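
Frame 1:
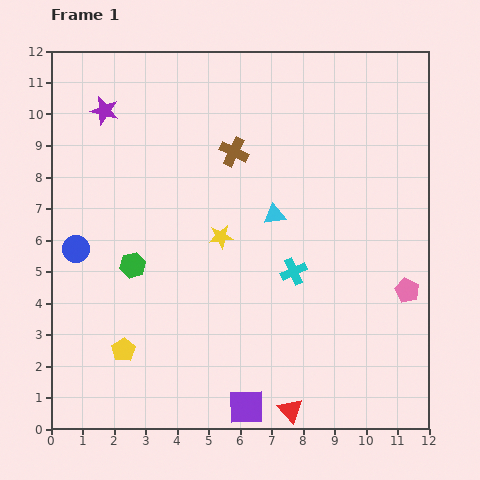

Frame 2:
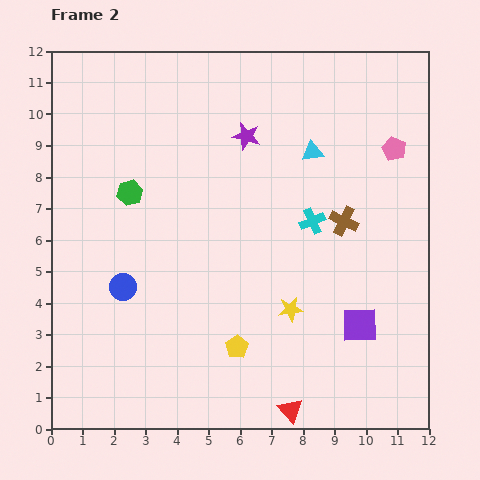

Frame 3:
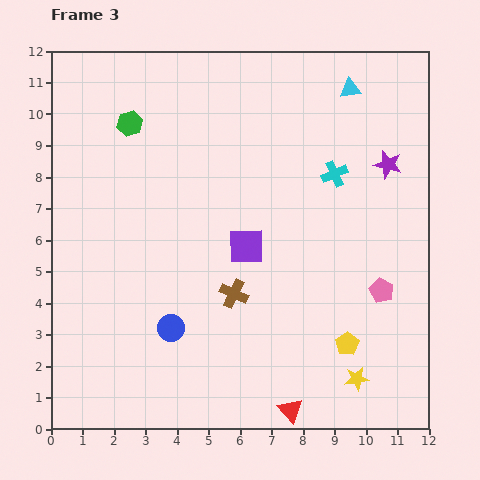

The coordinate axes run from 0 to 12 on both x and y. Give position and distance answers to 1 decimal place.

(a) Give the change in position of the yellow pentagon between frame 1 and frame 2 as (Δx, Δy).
(3.6, 0.1)

The yellow pentagon was at (2.3, 2.5) in frame 1 and (5.9, 2.6) in frame 2.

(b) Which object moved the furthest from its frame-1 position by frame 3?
the purple star

(moved 9.2; next 7.1)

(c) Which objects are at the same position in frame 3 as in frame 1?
the red triangle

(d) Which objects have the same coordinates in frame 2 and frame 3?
the red triangle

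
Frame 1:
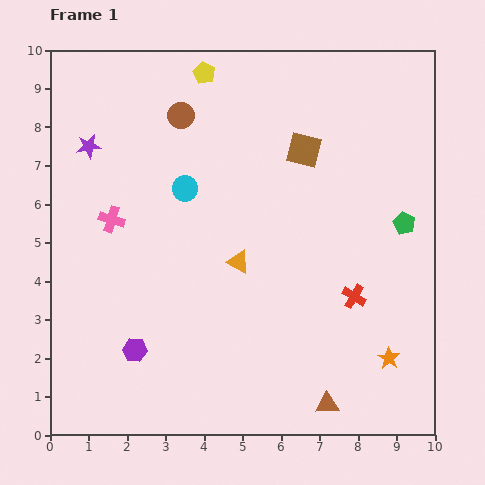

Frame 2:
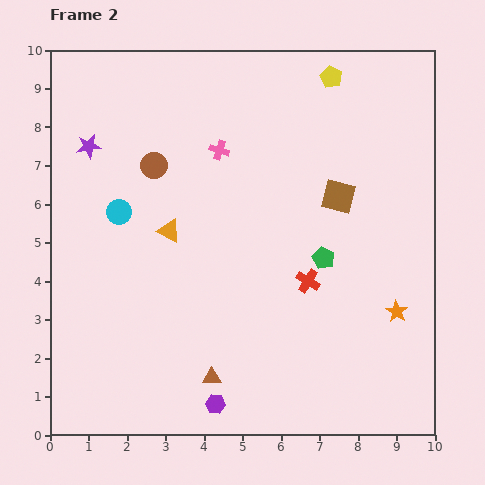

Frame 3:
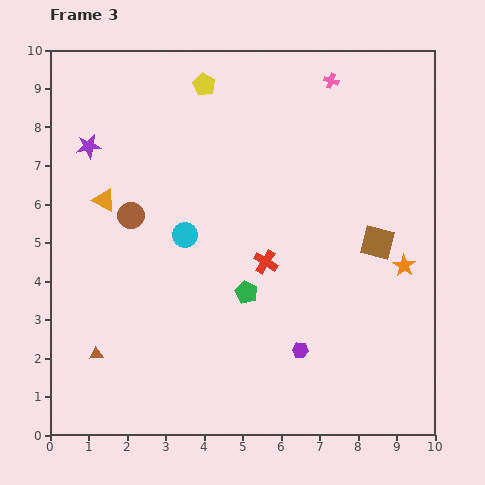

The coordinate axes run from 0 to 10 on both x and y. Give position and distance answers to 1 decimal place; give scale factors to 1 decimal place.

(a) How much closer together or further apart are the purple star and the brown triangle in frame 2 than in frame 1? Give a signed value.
-2.3

Distance in frame 1: 9.1. Distance in frame 2: 6.8.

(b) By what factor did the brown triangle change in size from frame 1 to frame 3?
0.6×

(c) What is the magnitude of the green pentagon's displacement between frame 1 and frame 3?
4.5

The green pentagon moved from (9.2, 5.5) to (5.1, 3.7), a distance of √(4.1² + 1.8²) ≈ 4.5.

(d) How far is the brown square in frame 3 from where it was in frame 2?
1.6

The brown square moved from (7.5, 6.2) to (8.5, 5.0), a distance of √(1.0² + 1.2²) ≈ 1.6.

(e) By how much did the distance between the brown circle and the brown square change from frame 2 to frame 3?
+1.5

Distance in frame 2: 4.9. Distance in frame 3: 6.4.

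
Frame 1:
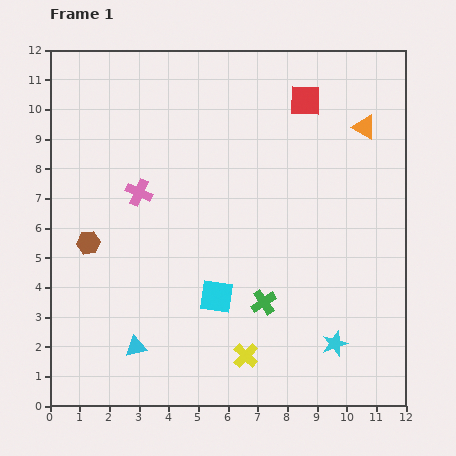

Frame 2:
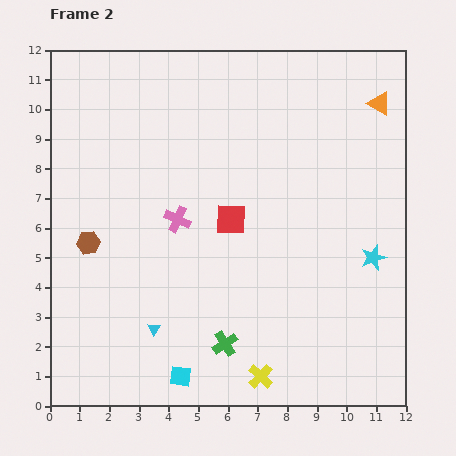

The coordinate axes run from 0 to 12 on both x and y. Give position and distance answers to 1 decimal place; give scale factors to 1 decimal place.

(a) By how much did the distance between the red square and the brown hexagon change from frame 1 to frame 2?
-3.8

Distance in frame 1: 8.7. Distance in frame 2: 4.9.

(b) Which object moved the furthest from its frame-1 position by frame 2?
the red square

(moved 4.7; next 3.2)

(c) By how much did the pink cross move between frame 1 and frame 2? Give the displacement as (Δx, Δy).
(1.3, -0.9)

The pink cross was at (3.0, 7.2) in frame 1 and (4.3, 6.3) in frame 2.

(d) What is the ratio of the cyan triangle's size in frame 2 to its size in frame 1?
0.6×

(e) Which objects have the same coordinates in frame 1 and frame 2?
the brown hexagon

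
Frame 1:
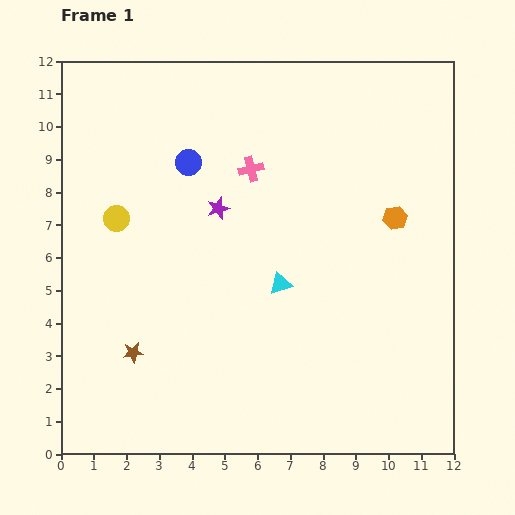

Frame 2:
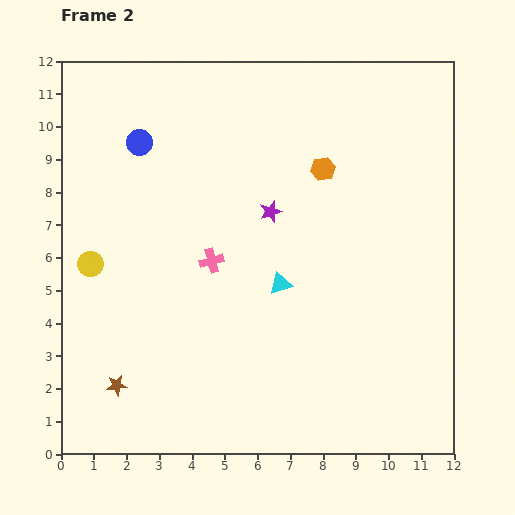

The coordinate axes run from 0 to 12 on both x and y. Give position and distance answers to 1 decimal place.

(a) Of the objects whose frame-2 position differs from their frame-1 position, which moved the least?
the brown star

(moved 1.1)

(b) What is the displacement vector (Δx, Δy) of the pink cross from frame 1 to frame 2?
(-1.2, -2.8)

The pink cross was at (5.8, 8.7) in frame 1 and (4.6, 5.9) in frame 2.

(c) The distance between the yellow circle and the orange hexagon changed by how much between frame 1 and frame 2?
-0.8

Distance in frame 1: 8.5. Distance in frame 2: 7.7.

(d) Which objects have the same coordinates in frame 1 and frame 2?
the cyan triangle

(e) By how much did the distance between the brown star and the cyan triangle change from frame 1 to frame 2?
+0.9

Distance in frame 1: 5.0. Distance in frame 2: 5.9.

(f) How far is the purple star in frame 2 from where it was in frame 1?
1.6

The purple star moved from (4.8, 7.5) to (6.4, 7.4), a distance of √(1.6² + 0.1²) ≈ 1.6.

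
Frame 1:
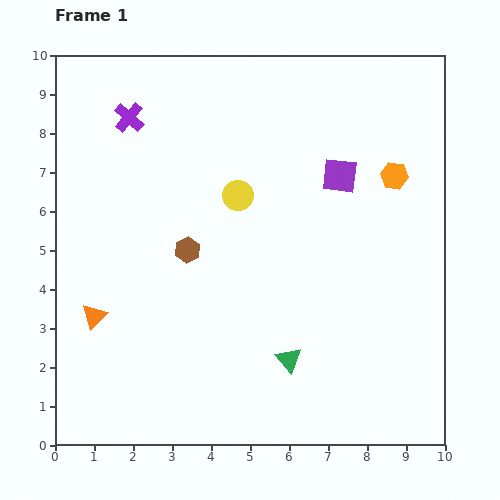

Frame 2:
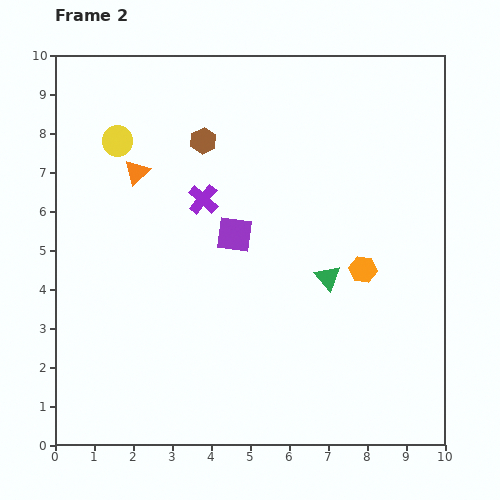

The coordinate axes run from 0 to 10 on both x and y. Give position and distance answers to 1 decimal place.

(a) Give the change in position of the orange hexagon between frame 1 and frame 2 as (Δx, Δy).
(-0.8, -2.4)

The orange hexagon was at (8.7, 6.9) in frame 1 and (7.9, 4.5) in frame 2.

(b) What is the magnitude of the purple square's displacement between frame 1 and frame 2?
3.1

The purple square moved from (7.3, 6.9) to (4.6, 5.4), a distance of √(2.7² + 1.5²) ≈ 3.1.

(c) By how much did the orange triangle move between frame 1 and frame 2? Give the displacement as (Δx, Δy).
(1.1, 3.7)

The orange triangle was at (1.0, 3.3) in frame 1 and (2.1, 7.0) in frame 2.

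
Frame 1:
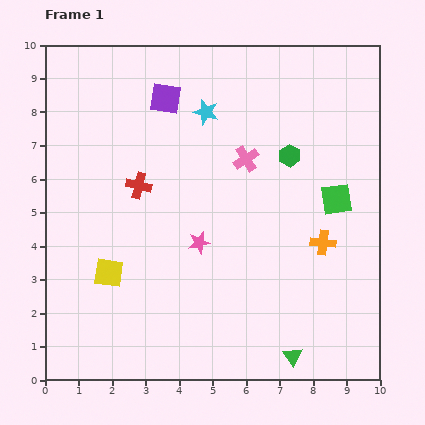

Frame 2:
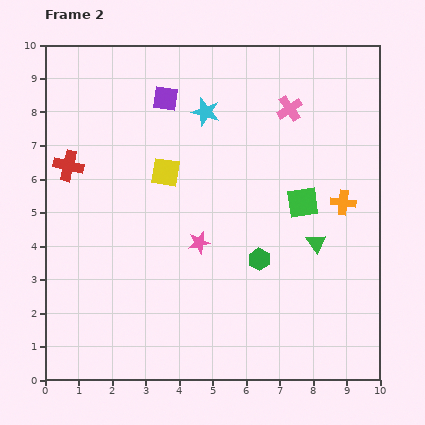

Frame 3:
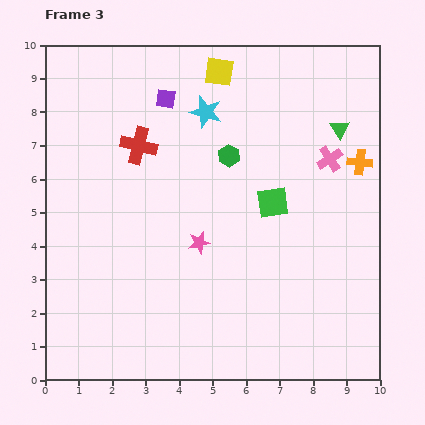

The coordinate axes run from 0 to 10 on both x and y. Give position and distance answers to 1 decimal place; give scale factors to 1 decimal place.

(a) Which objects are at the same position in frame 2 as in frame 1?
the purple square, the cyan star, the pink star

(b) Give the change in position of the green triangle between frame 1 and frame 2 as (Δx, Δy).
(0.7, 3.4)

The green triangle was at (7.4, 0.7) in frame 1 and (8.1, 4.1) in frame 2.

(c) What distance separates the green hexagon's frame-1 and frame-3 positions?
1.8

The green hexagon moved from (7.3, 6.7) to (5.5, 6.7), a distance of √(1.8² + 0.0²) ≈ 1.8.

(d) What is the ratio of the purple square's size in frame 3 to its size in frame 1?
0.6×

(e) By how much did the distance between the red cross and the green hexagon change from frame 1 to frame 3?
-1.9

Distance in frame 1: 4.6. Distance in frame 3: 2.7.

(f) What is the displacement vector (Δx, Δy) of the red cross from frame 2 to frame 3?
(2.1, 0.6)

The red cross was at (0.7, 6.4) in frame 2 and (2.8, 7.0) in frame 3.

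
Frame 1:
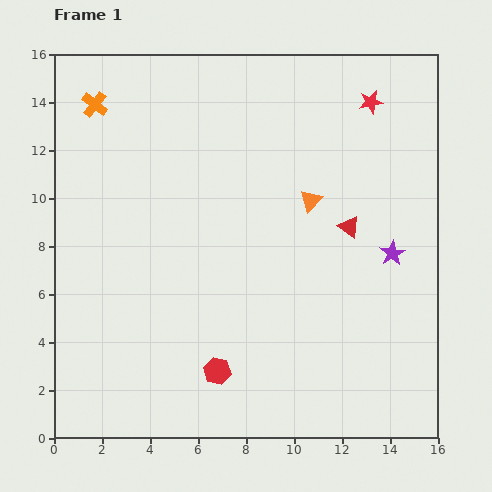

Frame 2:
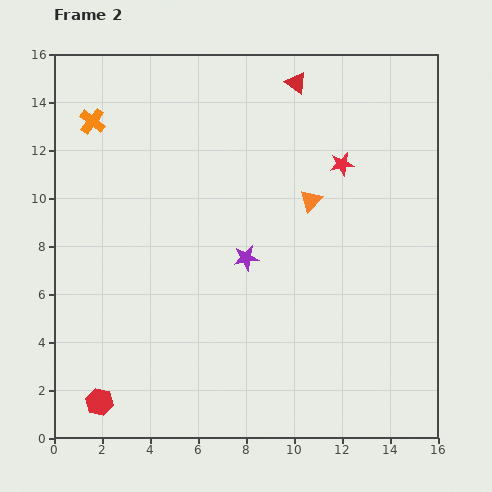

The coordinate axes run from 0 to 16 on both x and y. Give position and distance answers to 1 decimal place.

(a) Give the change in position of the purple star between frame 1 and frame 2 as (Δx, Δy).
(-6.1, -0.2)

The purple star was at (14.1, 7.7) in frame 1 and (8.0, 7.5) in frame 2.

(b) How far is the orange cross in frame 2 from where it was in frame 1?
0.7

The orange cross moved from (1.7, 13.9) to (1.6, 13.2), a distance of √(0.1² + 0.7²) ≈ 0.7.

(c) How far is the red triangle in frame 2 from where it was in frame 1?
6.4

The red triangle moved from (12.3, 8.8) to (10.1, 14.8), a distance of √(2.2² + 6.0²) ≈ 6.4.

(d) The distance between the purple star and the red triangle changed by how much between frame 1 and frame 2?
+5.5

Distance in frame 1: 2.1. Distance in frame 2: 7.6.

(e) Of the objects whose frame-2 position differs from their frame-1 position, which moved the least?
the orange cross

(moved 0.7)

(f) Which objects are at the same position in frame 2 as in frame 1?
the orange triangle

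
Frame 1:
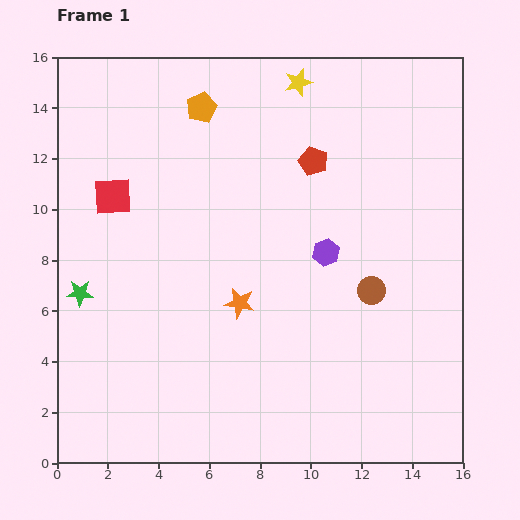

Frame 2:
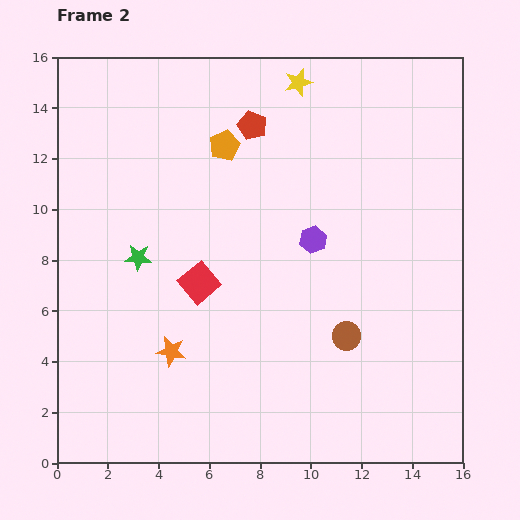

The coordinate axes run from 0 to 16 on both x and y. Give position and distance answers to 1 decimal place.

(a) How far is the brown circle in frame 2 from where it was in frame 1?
2.1

The brown circle moved from (12.4, 6.8) to (11.4, 5.0), a distance of √(1.0² + 1.8²) ≈ 2.1.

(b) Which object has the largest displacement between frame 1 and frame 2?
the red square

(moved 4.8; next 3.3)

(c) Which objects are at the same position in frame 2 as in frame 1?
the yellow star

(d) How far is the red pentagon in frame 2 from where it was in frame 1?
2.8

The red pentagon moved from (10.1, 11.9) to (7.7, 13.3), a distance of √(2.4² + 1.4²) ≈ 2.8.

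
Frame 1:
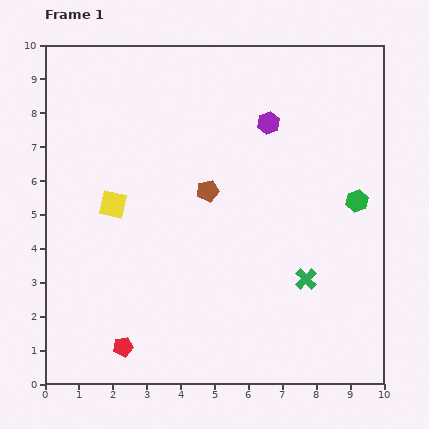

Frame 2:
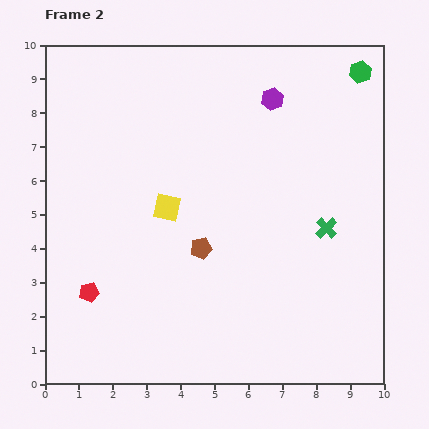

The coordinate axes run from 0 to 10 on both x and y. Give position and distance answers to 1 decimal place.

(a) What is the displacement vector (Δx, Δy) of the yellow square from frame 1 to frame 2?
(1.6, -0.1)

The yellow square was at (2.0, 5.3) in frame 1 and (3.6, 5.2) in frame 2.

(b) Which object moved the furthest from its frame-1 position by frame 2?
the green hexagon

(moved 3.8; next 1.9)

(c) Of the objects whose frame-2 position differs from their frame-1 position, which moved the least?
the purple hexagon

(moved 0.7)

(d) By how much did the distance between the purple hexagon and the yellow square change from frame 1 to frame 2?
-0.7

Distance in frame 1: 5.2. Distance in frame 2: 4.5.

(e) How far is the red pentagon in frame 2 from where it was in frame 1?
1.9

The red pentagon moved from (2.3, 1.1) to (1.3, 2.7), a distance of √(1.0² + 1.6²) ≈ 1.9.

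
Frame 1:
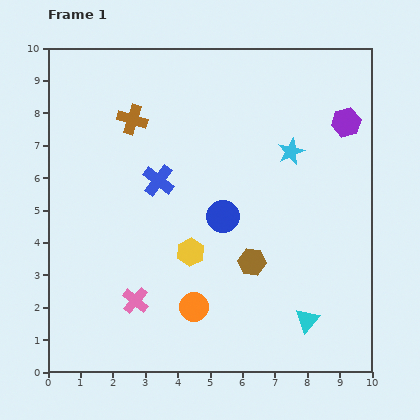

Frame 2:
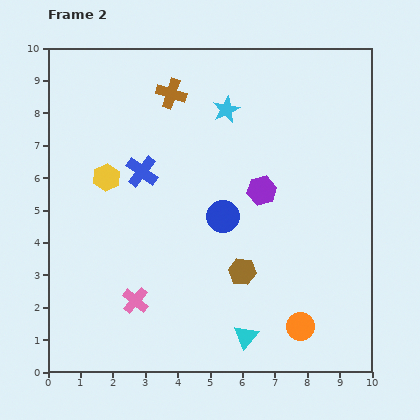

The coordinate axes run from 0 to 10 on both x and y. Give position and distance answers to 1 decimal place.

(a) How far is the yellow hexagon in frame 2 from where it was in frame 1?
3.5

The yellow hexagon moved from (4.4, 3.7) to (1.8, 6.0), a distance of √(2.6² + 2.3²) ≈ 3.5.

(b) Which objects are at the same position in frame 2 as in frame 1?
the pink cross, the blue circle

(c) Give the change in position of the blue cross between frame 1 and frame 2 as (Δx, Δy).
(-0.5, 0.3)

The blue cross was at (3.4, 5.9) in frame 1 and (2.9, 6.2) in frame 2.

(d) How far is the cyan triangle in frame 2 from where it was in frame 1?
2.0

The cyan triangle moved from (8.0, 1.6) to (6.1, 1.1), a distance of √(1.9² + 0.5²) ≈ 2.0.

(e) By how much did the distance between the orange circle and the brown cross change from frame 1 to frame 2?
+2.1

Distance in frame 1: 6.1. Distance in frame 2: 8.2.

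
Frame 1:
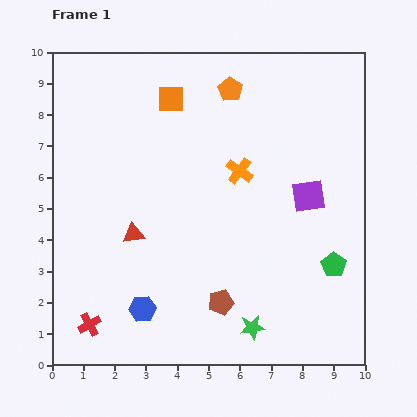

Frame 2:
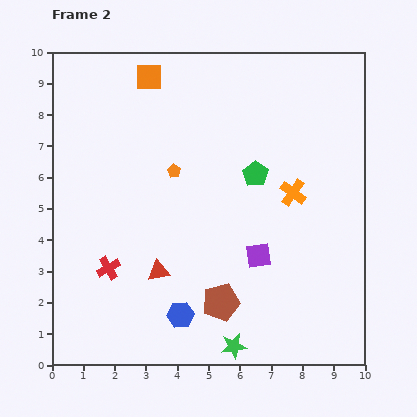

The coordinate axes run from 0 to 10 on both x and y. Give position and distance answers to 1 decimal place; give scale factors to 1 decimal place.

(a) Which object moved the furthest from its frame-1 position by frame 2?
the green pentagon

(moved 3.8; next 3.2)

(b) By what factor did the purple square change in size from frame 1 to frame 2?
0.8×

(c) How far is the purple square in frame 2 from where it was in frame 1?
2.5

The purple square moved from (8.2, 5.4) to (6.6, 3.5), a distance of √(1.6² + 1.9²) ≈ 2.5.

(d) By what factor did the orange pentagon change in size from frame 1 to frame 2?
0.6×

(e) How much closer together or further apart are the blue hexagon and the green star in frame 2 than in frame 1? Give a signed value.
-1.6

Distance in frame 1: 3.6. Distance in frame 2: 2.0.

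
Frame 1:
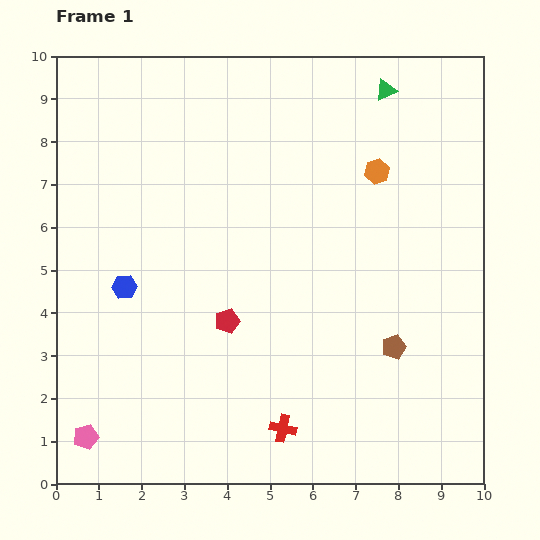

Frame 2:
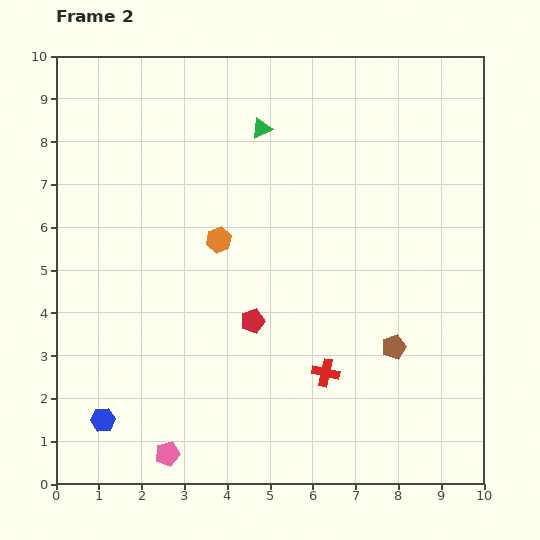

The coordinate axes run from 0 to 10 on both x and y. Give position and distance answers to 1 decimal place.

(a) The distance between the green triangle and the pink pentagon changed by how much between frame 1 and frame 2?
-2.8

Distance in frame 1: 10.7. Distance in frame 2: 7.9.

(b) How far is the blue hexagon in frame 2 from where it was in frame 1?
3.1

The blue hexagon moved from (1.6, 4.6) to (1.1, 1.5), a distance of √(0.5² + 3.1²) ≈ 3.1.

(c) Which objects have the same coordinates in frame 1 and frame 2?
the brown pentagon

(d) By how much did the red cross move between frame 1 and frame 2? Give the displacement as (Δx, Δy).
(1.0, 1.3)

The red cross was at (5.3, 1.3) in frame 1 and (6.3, 2.6) in frame 2.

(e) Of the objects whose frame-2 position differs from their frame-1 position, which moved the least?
the red pentagon

(moved 0.6)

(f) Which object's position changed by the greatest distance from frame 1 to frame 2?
the orange hexagon

(moved 4.0; next 3.1)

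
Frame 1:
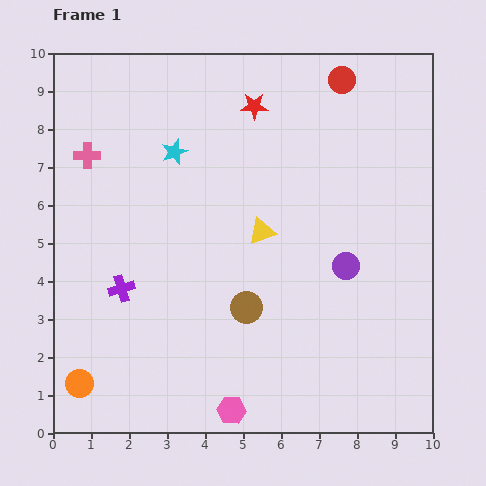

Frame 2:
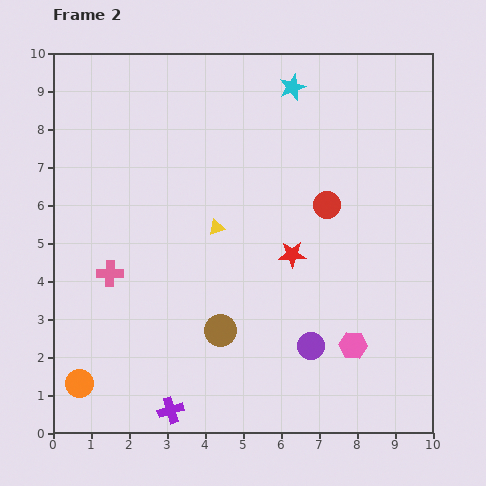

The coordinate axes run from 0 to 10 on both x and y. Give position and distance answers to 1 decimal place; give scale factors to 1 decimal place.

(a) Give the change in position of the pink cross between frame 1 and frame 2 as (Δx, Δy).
(0.6, -3.1)

The pink cross was at (0.9, 7.3) in frame 1 and (1.5, 4.2) in frame 2.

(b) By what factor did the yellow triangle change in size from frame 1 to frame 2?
0.6×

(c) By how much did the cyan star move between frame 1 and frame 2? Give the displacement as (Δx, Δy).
(3.1, 1.7)

The cyan star was at (3.2, 7.4) in frame 1 and (6.3, 9.1) in frame 2.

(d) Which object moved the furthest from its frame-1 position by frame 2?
the red star

(moved 4.0; next 3.6)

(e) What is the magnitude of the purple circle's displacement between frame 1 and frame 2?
2.3

The purple circle moved from (7.7, 4.4) to (6.8, 2.3), a distance of √(0.9² + 2.1²) ≈ 2.3.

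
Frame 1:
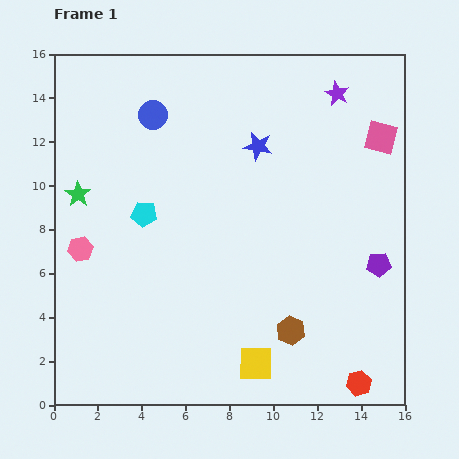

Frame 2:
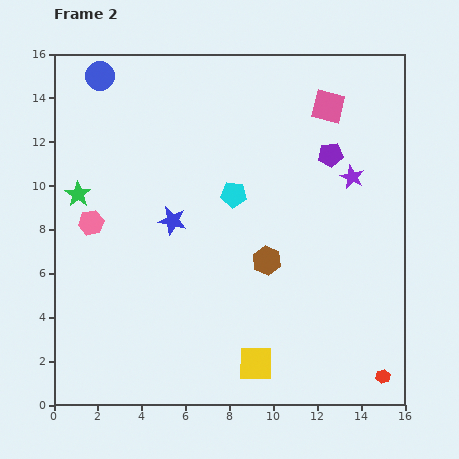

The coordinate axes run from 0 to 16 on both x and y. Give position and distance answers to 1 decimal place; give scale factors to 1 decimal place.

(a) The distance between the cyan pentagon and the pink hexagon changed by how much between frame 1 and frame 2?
+3.3

Distance in frame 1: 3.3. Distance in frame 2: 6.6.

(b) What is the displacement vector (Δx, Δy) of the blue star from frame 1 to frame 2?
(-3.9, -3.4)

The blue star was at (9.3, 11.8) in frame 1 and (5.4, 8.4) in frame 2.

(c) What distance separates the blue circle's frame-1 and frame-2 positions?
3.0

The blue circle moved from (4.5, 13.2) to (2.1, 15.0), a distance of √(2.4² + 1.8²) ≈ 3.0.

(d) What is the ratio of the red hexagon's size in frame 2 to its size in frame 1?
0.6×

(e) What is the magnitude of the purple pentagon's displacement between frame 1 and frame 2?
5.5

The purple pentagon moved from (14.8, 6.4) to (12.6, 11.4), a distance of √(2.2² + 5.0²) ≈ 5.5.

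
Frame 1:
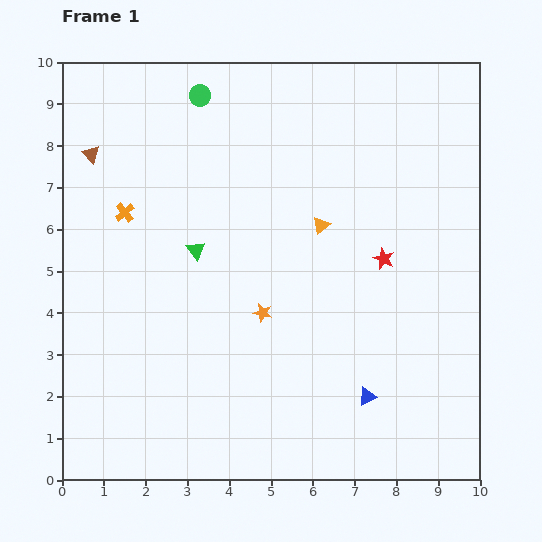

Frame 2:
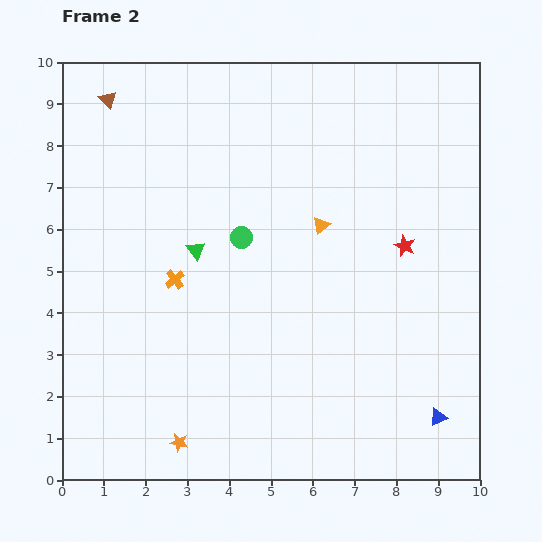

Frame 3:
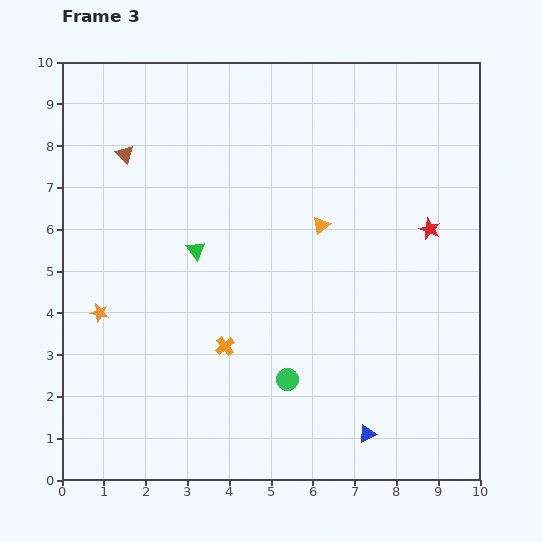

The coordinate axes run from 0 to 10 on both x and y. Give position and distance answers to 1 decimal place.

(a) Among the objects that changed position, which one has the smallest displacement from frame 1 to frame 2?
the red star

(moved 0.6)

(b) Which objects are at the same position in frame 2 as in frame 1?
the green triangle, the orange triangle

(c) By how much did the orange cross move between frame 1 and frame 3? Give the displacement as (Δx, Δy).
(2.4, -3.2)

The orange cross was at (1.5, 6.4) in frame 1 and (3.9, 3.2) in frame 3.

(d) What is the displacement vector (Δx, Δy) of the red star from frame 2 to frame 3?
(0.6, 0.4)

The red star was at (8.2, 5.6) in frame 2 and (8.8, 6.0) in frame 3.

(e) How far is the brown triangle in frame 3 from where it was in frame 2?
1.4

The brown triangle moved from (1.1, 9.1) to (1.5, 7.8), a distance of √(0.4² + 1.3²) ≈ 1.4.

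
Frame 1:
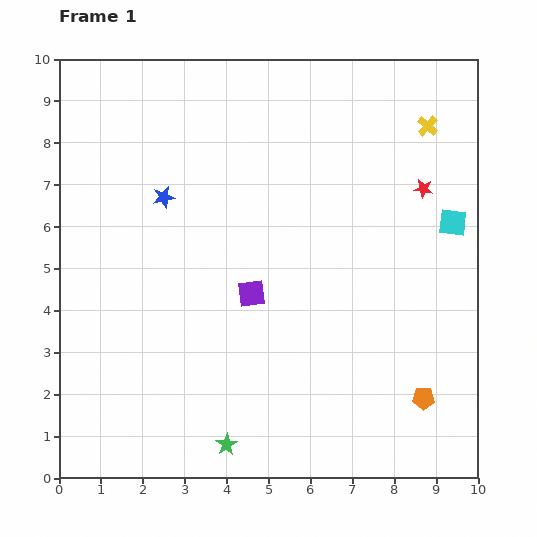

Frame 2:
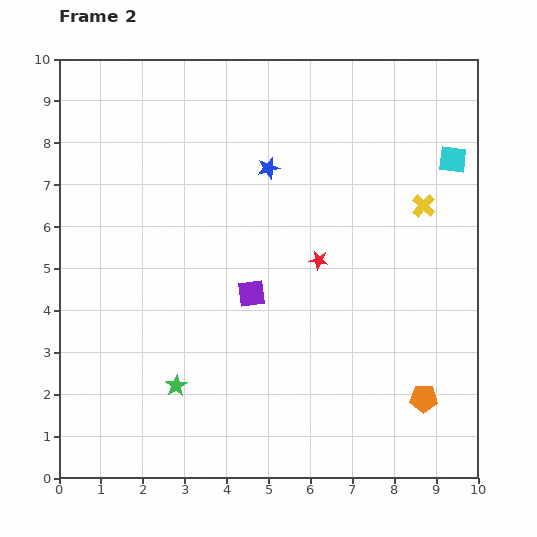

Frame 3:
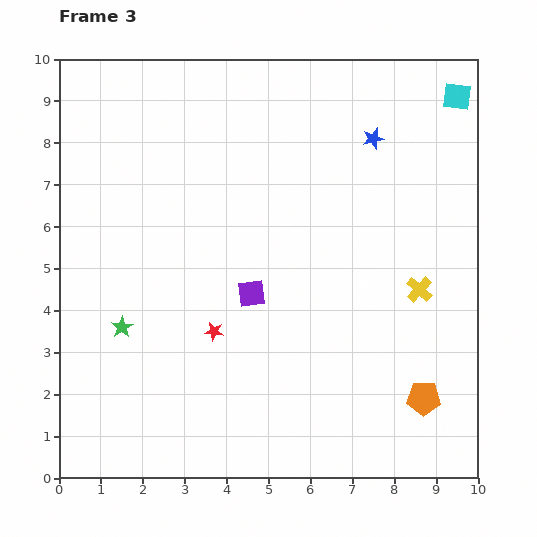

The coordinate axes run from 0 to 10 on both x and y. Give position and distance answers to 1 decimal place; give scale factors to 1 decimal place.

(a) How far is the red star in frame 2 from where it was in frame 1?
3.0

The red star moved from (8.7, 6.9) to (6.2, 5.2), a distance of √(2.5² + 1.7²) ≈ 3.0.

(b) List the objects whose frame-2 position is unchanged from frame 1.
the orange pentagon, the purple square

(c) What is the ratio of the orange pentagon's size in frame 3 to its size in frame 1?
1.5×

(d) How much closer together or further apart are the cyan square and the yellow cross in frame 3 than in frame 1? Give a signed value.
+2.3

Distance in frame 1: 2.4. Distance in frame 3: 4.7.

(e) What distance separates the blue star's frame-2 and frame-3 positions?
2.6

The blue star moved from (5.0, 7.4) to (7.5, 8.1), a distance of √(2.5² + 0.7²) ≈ 2.6.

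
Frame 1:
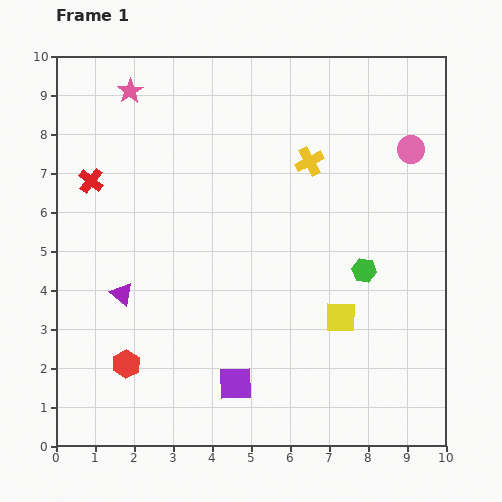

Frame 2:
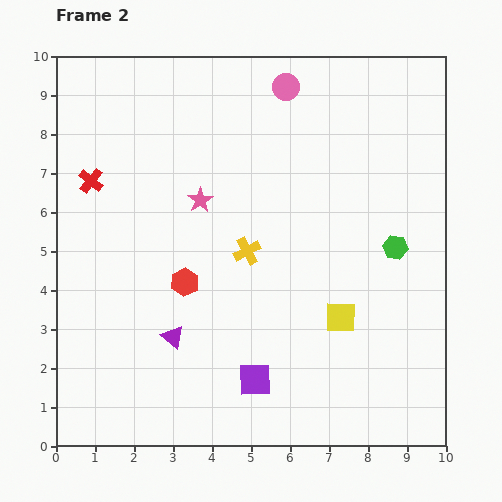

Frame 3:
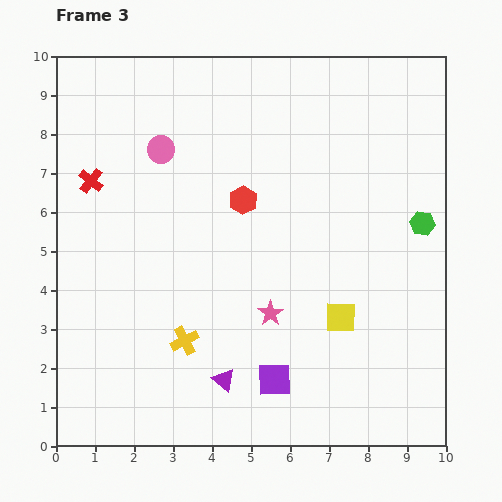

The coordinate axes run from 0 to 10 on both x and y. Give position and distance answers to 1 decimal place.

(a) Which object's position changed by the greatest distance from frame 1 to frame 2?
the pink circle

(moved 3.6; next 3.3)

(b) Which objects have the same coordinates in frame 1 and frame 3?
the yellow square, the red cross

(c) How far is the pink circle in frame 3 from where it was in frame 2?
3.6

The pink circle moved from (5.9, 9.2) to (2.7, 7.6), a distance of √(3.2² + 1.6²) ≈ 3.6.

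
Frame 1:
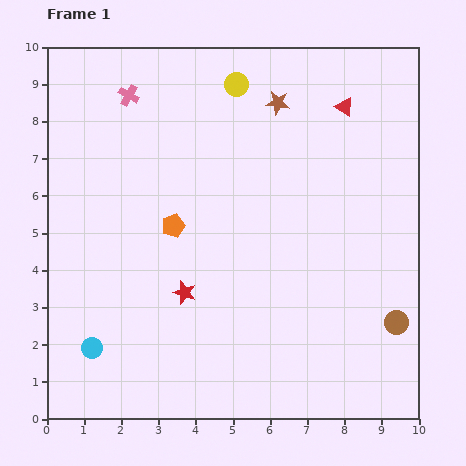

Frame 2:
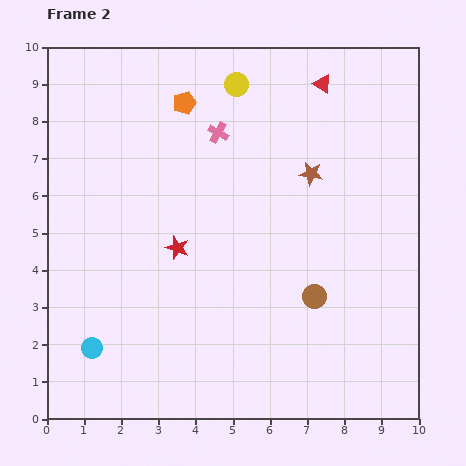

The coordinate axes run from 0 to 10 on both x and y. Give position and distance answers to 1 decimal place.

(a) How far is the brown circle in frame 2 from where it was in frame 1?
2.3

The brown circle moved from (9.4, 2.6) to (7.2, 3.3), a distance of √(2.2² + 0.7²) ≈ 2.3.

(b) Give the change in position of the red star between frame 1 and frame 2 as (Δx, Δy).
(-0.2, 1.2)

The red star was at (3.7, 3.4) in frame 1 and (3.5, 4.6) in frame 2.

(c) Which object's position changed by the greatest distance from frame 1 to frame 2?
the orange pentagon

(moved 3.3; next 2.6)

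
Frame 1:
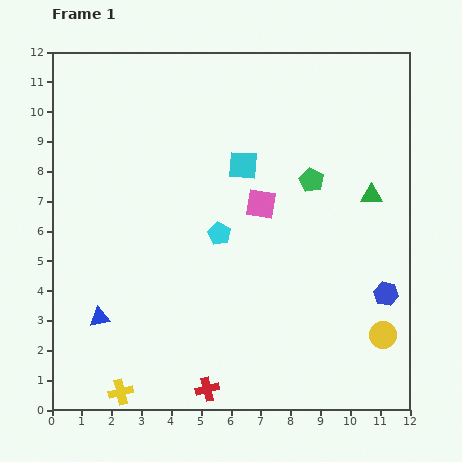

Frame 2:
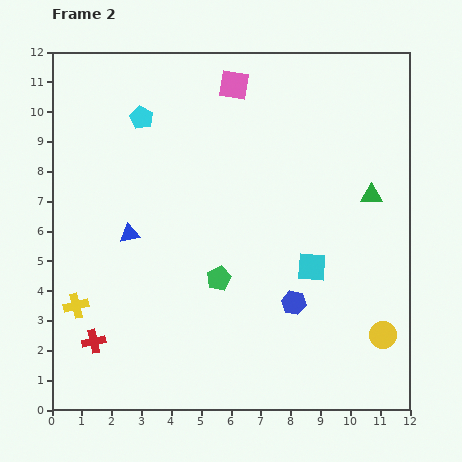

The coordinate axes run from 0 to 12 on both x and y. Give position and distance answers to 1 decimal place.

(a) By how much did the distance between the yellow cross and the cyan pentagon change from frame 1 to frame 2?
+0.5

Distance in frame 1: 6.2. Distance in frame 2: 6.7.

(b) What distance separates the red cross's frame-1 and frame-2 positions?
4.1

The red cross moved from (5.2, 0.7) to (1.4, 2.3), a distance of √(3.8² + 1.6²) ≈ 4.1.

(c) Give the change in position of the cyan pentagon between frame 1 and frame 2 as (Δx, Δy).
(-2.6, 3.9)

The cyan pentagon was at (5.6, 5.9) in frame 1 and (3.0, 9.8) in frame 2.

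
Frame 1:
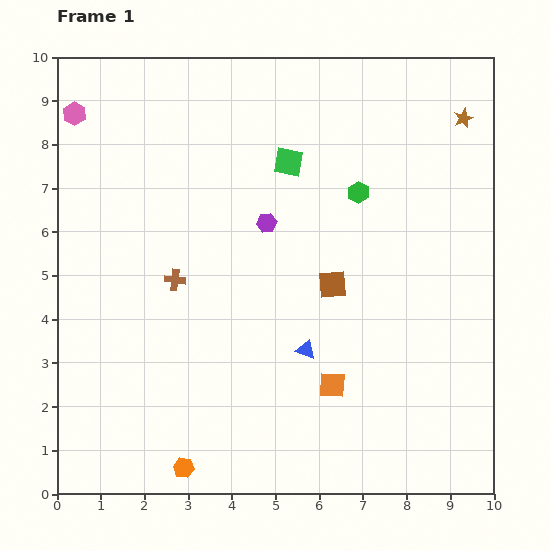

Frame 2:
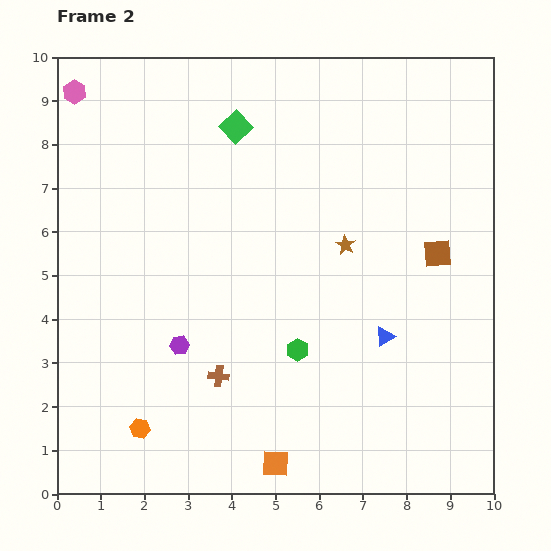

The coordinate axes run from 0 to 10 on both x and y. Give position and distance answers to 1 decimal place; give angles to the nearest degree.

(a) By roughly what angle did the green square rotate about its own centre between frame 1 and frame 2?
36° clockwise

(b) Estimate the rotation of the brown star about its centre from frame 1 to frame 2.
18° counter-clockwise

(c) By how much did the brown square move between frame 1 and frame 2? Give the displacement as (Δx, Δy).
(2.4, 0.7)

The brown square was at (6.3, 4.8) in frame 1 and (8.7, 5.5) in frame 2.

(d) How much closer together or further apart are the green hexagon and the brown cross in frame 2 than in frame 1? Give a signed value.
-2.8

Distance in frame 1: 4.7. Distance in frame 2: 1.9.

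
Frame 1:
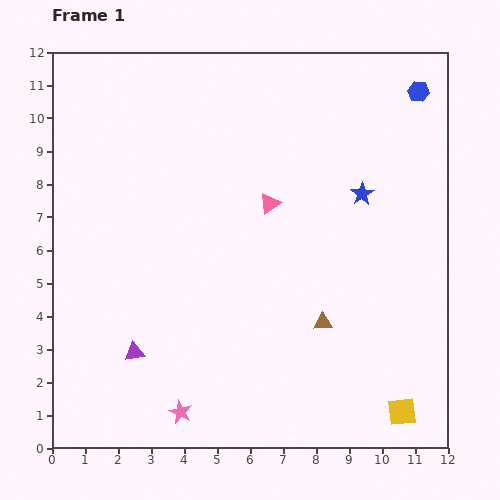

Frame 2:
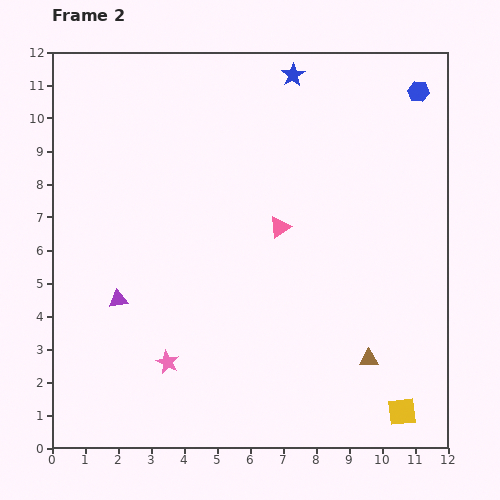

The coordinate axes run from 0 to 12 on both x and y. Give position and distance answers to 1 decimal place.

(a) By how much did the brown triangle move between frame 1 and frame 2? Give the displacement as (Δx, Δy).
(1.4, -1.1)

The brown triangle was at (8.2, 3.8) in frame 1 and (9.6, 2.7) in frame 2.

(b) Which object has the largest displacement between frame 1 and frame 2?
the blue star

(moved 4.2; next 1.8)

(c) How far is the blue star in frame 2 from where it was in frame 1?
4.2

The blue star moved from (9.4, 7.7) to (7.3, 11.3), a distance of √(2.1² + 3.6²) ≈ 4.2.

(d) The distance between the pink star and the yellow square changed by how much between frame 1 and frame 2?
+0.6

Distance in frame 1: 6.7. Distance in frame 2: 7.3.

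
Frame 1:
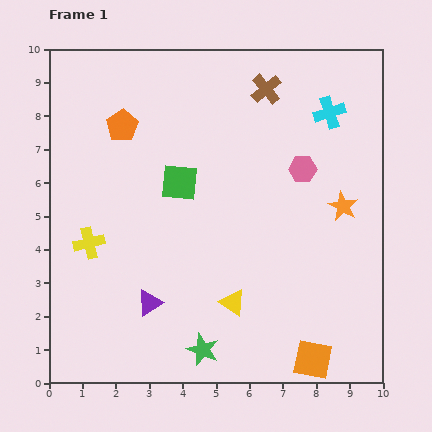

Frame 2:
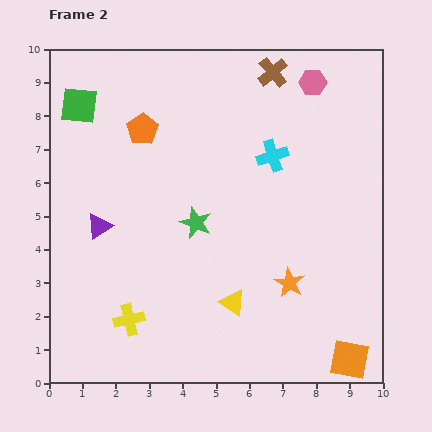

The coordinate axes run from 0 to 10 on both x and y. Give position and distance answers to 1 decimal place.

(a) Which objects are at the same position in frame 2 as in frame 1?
the yellow triangle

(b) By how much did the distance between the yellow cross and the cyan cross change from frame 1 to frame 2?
-1.7

Distance in frame 1: 8.2. Distance in frame 2: 6.5.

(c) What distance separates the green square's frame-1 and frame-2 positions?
3.8

The green square moved from (3.9, 6.0) to (0.9, 8.3), a distance of √(3.0² + 2.3²) ≈ 3.8.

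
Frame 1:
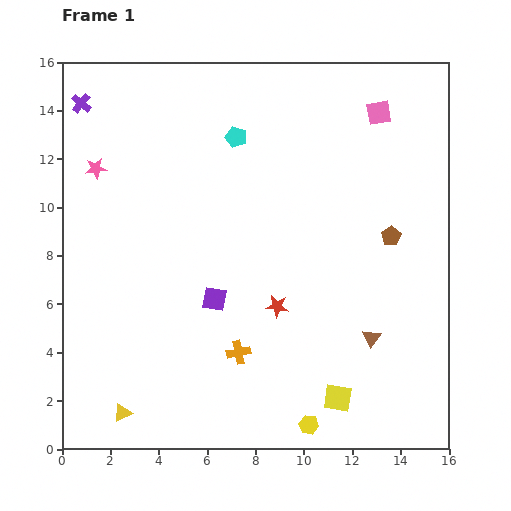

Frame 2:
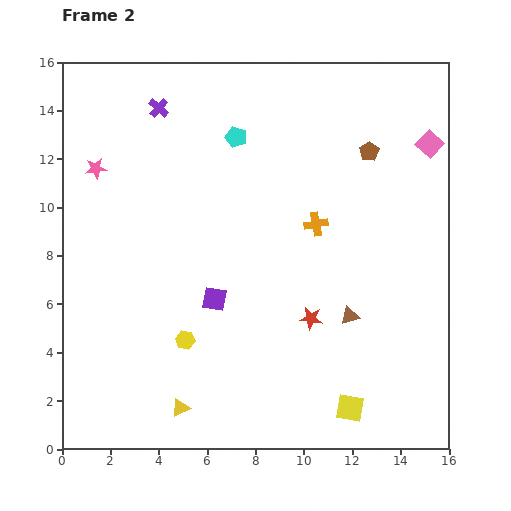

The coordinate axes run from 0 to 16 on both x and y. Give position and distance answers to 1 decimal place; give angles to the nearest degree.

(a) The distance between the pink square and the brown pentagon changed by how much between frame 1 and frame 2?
-2.6

Distance in frame 1: 5.1. Distance in frame 2: 2.5.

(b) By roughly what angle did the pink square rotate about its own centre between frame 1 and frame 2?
37° counter-clockwise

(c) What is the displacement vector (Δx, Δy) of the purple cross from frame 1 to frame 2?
(3.2, -0.2)

The purple cross was at (0.8, 14.3) in frame 1 and (4.0, 14.1) in frame 2.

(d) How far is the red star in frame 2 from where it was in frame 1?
1.5

The red star moved from (8.9, 5.9) to (10.3, 5.4), a distance of √(1.4² + 0.5²) ≈ 1.5.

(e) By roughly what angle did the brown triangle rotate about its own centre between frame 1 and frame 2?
38° clockwise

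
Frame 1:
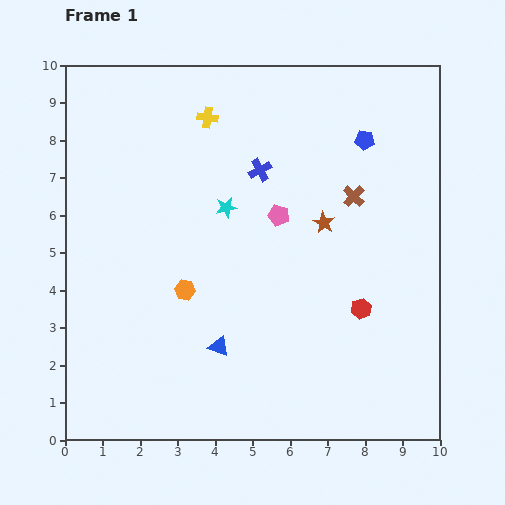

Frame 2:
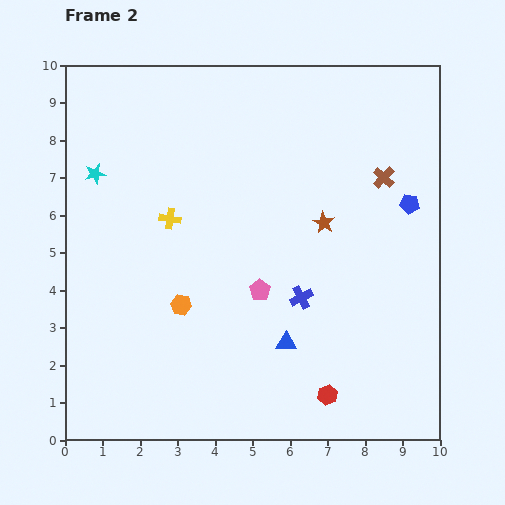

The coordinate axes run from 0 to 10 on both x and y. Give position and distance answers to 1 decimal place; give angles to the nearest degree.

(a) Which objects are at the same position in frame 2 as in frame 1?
the brown star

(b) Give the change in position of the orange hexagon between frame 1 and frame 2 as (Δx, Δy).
(-0.1, -0.4)

The orange hexagon was at (3.2, 4.0) in frame 1 and (3.1, 3.6) in frame 2.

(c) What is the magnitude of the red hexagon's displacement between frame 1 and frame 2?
2.5

The red hexagon moved from (7.9, 3.5) to (7.0, 1.2), a distance of √(0.9² + 2.3²) ≈ 2.5.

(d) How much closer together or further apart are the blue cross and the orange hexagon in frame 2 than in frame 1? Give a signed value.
-0.6

Distance in frame 1: 3.8. Distance in frame 2: 3.2.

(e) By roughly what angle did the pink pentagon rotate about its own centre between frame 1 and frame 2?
19° clockwise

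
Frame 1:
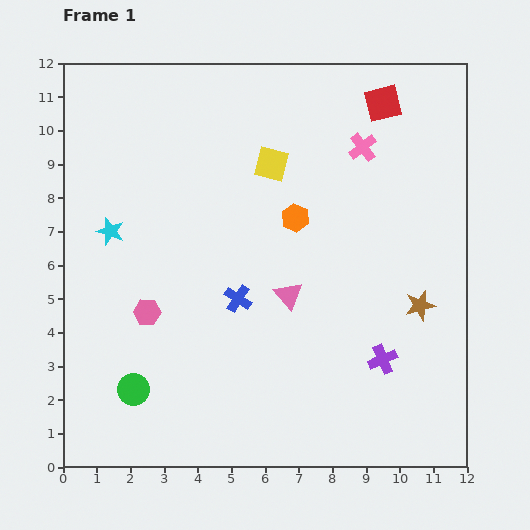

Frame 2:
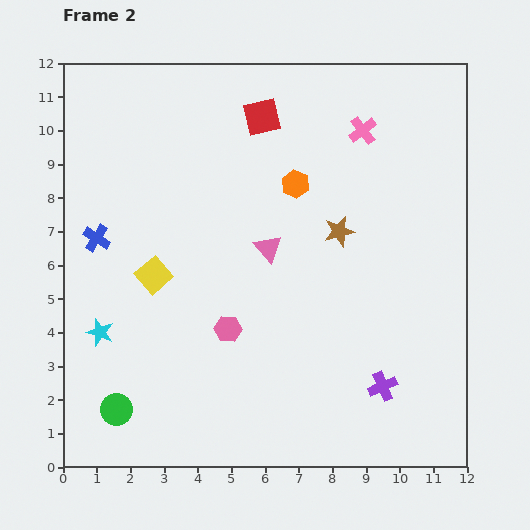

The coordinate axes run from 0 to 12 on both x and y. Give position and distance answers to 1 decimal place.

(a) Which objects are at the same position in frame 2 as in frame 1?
none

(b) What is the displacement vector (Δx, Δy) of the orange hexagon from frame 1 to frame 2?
(0.0, 1.0)

The orange hexagon was at (6.9, 7.4) in frame 1 and (6.9, 8.4) in frame 2.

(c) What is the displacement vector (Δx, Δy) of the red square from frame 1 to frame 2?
(-3.6, -0.4)

The red square was at (9.5, 10.8) in frame 1 and (5.9, 10.4) in frame 2.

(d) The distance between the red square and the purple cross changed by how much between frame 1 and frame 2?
+1.2

Distance in frame 1: 7.6. Distance in frame 2: 8.8.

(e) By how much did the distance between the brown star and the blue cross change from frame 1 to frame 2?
+1.8

Distance in frame 1: 5.4. Distance in frame 2: 7.2.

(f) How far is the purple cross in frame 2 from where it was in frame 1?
0.8

The purple cross moved from (9.5, 3.2) to (9.5, 2.4), a distance of √(0.0² + 0.8²) ≈ 0.8.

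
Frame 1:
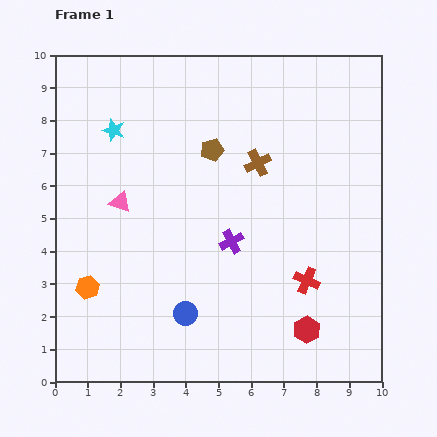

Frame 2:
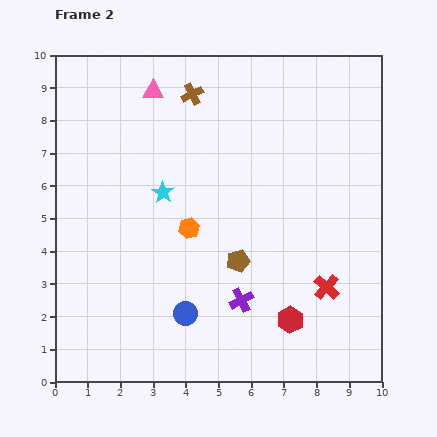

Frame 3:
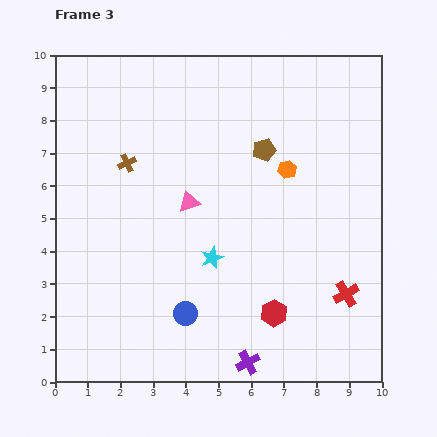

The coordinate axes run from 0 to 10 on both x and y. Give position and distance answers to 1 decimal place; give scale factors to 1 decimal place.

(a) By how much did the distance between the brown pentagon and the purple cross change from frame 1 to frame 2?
-1.7

Distance in frame 1: 2.9. Distance in frame 2: 1.2.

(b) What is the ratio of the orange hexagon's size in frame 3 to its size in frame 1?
0.8×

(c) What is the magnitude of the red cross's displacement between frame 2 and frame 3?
0.6

The red cross moved from (8.3, 2.9) to (8.9, 2.7), a distance of √(0.6² + 0.2²) ≈ 0.6.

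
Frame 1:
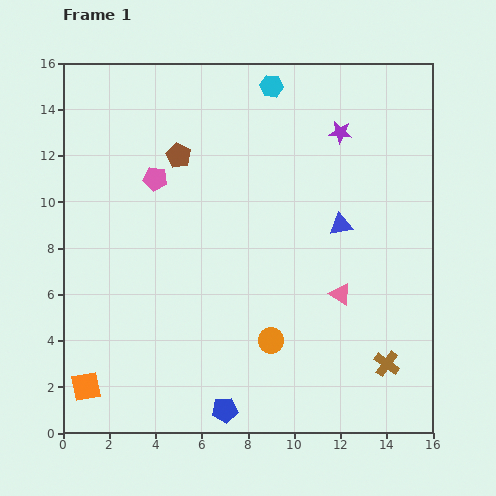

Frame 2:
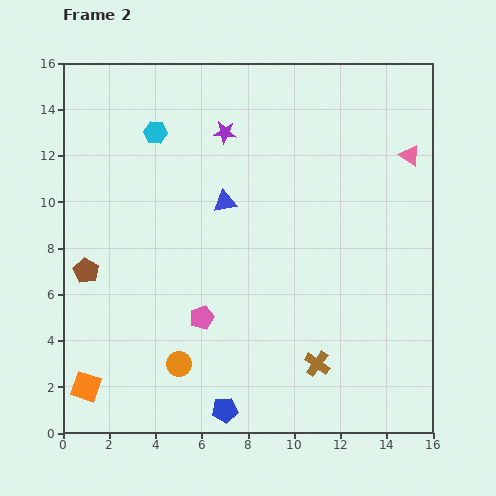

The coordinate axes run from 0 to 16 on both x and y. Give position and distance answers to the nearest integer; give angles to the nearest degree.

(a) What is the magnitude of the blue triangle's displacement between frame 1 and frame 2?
5

The blue triangle moved from (12, 9) to (7, 10), a distance of √(5² + 1²) ≈ 5.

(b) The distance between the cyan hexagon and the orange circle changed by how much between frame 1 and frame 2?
-1

Distance in frame 1: 11. Distance in frame 2: 10.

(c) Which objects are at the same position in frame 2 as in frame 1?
the orange square, the blue pentagon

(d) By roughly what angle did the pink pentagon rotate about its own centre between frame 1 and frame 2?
29° counter-clockwise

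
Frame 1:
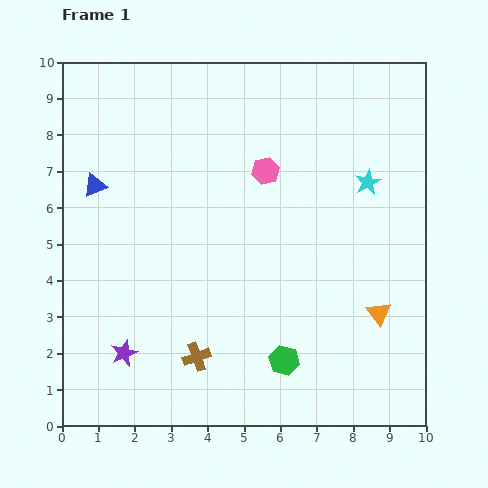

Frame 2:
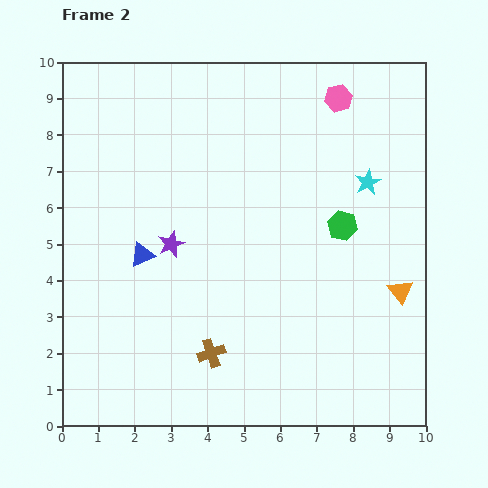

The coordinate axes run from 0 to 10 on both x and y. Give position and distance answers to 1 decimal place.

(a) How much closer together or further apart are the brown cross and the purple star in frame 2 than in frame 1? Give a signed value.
+1.2

Distance in frame 1: 2.0. Distance in frame 2: 3.2.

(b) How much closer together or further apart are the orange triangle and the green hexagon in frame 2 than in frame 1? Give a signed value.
-0.5

Distance in frame 1: 2.9. Distance in frame 2: 2.4.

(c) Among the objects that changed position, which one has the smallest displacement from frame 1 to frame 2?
the brown cross

(moved 0.4)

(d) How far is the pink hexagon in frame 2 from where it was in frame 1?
2.8

The pink hexagon moved from (5.6, 7.0) to (7.6, 9.0), a distance of √(2.0² + 2.0²) ≈ 2.8.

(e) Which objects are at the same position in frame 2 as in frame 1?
the cyan star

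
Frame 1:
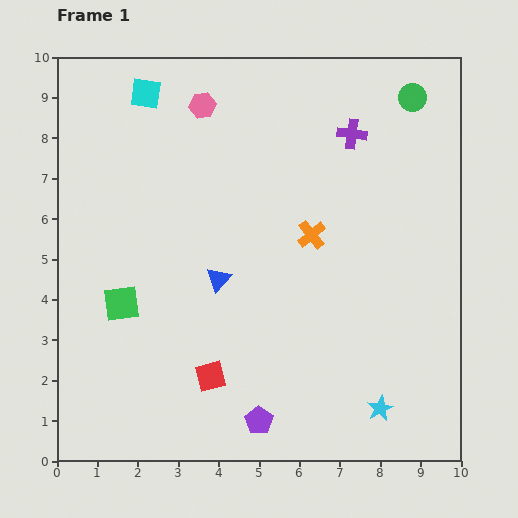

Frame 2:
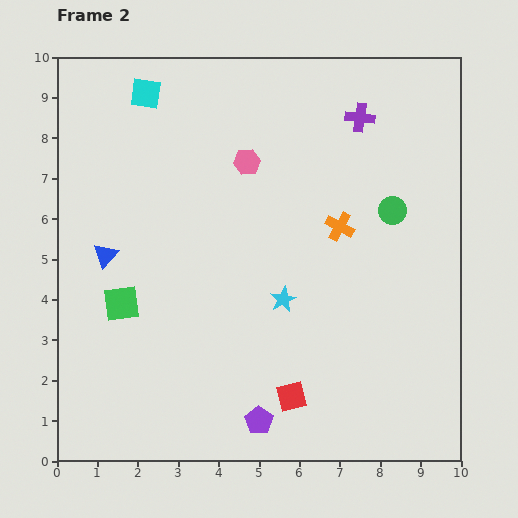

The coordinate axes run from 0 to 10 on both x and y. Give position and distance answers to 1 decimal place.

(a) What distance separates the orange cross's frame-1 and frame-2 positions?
0.7

The orange cross moved from (6.3, 5.6) to (7.0, 5.8), a distance of √(0.7² + 0.2²) ≈ 0.7.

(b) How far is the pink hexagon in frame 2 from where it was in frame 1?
1.8

The pink hexagon moved from (3.6, 8.8) to (4.7, 7.4), a distance of √(1.1² + 1.4²) ≈ 1.8.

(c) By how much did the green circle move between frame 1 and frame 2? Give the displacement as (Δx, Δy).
(-0.5, -2.8)

The green circle was at (8.8, 9.0) in frame 1 and (8.3, 6.2) in frame 2.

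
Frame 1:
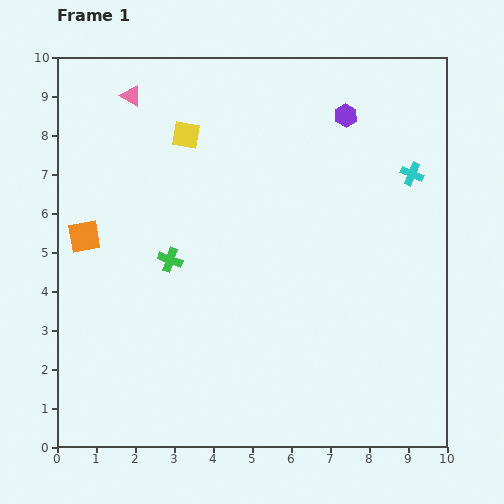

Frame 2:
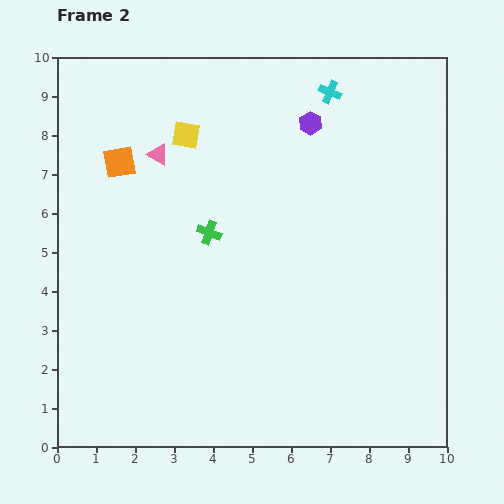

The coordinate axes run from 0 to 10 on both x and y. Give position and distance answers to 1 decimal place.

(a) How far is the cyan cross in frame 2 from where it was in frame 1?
3.0

The cyan cross moved from (9.1, 7.0) to (7.0, 9.1), a distance of √(2.1² + 2.1²) ≈ 3.0.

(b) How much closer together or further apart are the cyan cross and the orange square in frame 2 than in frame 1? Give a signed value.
-2.9

Distance in frame 1: 8.6. Distance in frame 2: 5.7.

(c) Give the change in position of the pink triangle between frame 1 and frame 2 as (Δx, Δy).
(0.7, -1.5)

The pink triangle was at (1.9, 9.0) in frame 1 and (2.6, 7.5) in frame 2.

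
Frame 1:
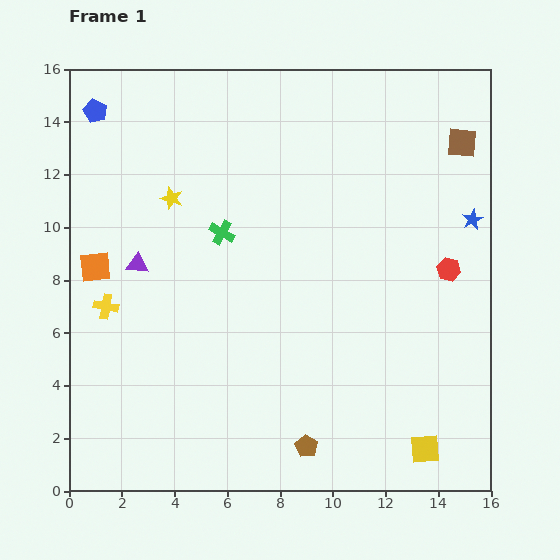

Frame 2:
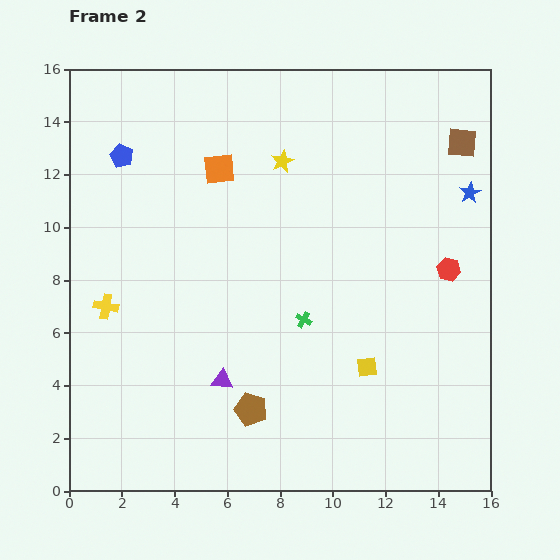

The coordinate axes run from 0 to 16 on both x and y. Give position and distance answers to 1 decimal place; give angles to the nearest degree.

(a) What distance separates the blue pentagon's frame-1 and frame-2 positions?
2.0

The blue pentagon moved from (1.0, 14.4) to (2.0, 12.7), a distance of √(1.0² + 1.7²) ≈ 2.0.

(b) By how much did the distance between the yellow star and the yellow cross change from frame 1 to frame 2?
+3.9

Distance in frame 1: 4.8. Distance in frame 2: 8.7.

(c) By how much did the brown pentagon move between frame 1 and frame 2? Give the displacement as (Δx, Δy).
(-2.1, 1.4)

The brown pentagon was at (9.0, 1.7) in frame 1 and (6.9, 3.1) in frame 2.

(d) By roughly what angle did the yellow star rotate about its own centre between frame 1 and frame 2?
28° clockwise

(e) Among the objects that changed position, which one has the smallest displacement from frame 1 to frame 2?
the blue star

(moved 1.0)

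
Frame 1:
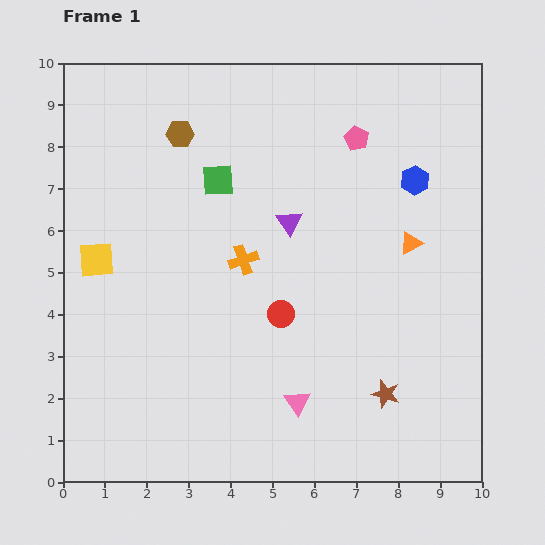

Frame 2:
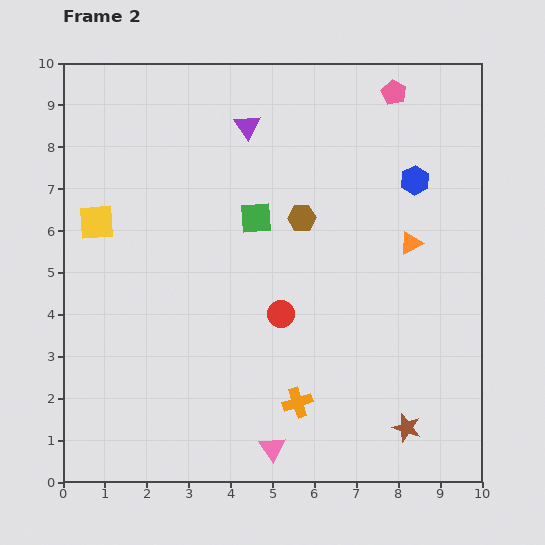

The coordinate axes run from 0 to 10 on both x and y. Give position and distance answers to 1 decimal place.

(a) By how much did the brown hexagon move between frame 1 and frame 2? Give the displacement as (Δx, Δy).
(2.9, -2.0)

The brown hexagon was at (2.8, 8.3) in frame 1 and (5.7, 6.3) in frame 2.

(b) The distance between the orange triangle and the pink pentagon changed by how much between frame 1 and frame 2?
+0.8

Distance in frame 1: 2.8. Distance in frame 2: 3.6.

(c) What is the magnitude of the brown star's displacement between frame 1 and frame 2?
0.9

The brown star moved from (7.7, 2.1) to (8.2, 1.3), a distance of √(0.5² + 0.8²) ≈ 0.9.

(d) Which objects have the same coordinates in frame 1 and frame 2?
the red circle, the blue hexagon, the orange triangle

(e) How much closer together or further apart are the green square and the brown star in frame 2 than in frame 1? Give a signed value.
-0.3

Distance in frame 1: 6.5. Distance in frame 2: 6.2.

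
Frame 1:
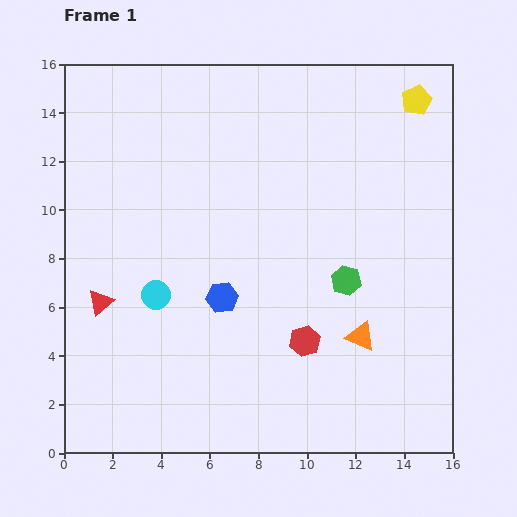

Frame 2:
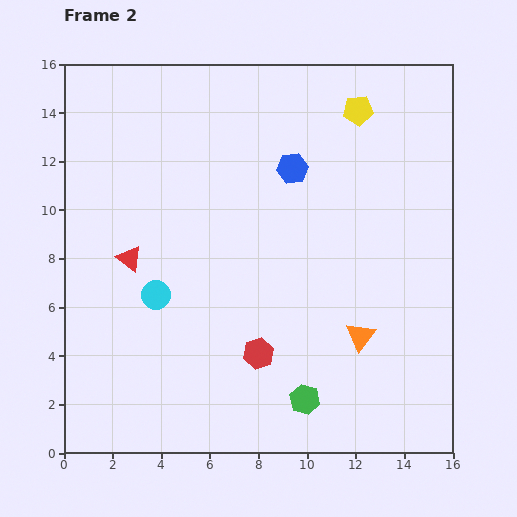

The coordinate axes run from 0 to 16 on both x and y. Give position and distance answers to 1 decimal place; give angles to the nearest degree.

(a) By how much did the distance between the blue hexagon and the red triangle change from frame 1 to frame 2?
+2.7

Distance in frame 1: 5.0. Distance in frame 2: 7.7.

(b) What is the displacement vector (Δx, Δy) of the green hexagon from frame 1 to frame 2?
(-1.7, -4.9)

The green hexagon was at (11.6, 7.1) in frame 1 and (9.9, 2.2) in frame 2.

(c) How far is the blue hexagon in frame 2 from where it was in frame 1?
6.0

The blue hexagon moved from (6.5, 6.4) to (9.4, 11.7), a distance of √(2.9² + 5.3²) ≈ 6.0.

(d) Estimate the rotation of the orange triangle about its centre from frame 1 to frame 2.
45° clockwise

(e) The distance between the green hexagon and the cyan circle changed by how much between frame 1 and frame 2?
-0.3

Distance in frame 1: 7.8. Distance in frame 2: 7.5.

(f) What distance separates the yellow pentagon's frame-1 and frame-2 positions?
2.4

The yellow pentagon moved from (14.5, 14.5) to (12.1, 14.1), a distance of √(2.4² + 0.4²) ≈ 2.4.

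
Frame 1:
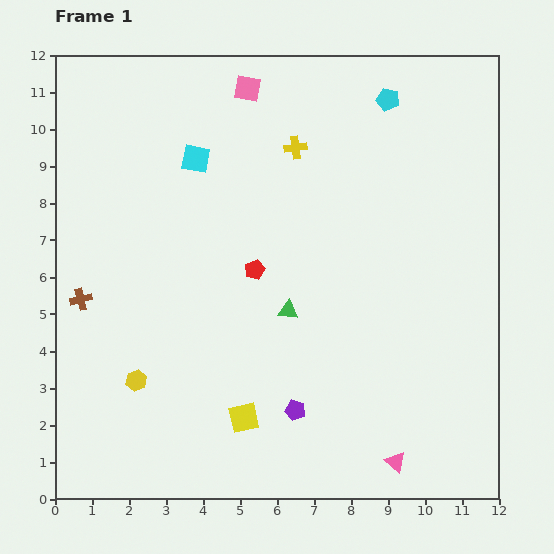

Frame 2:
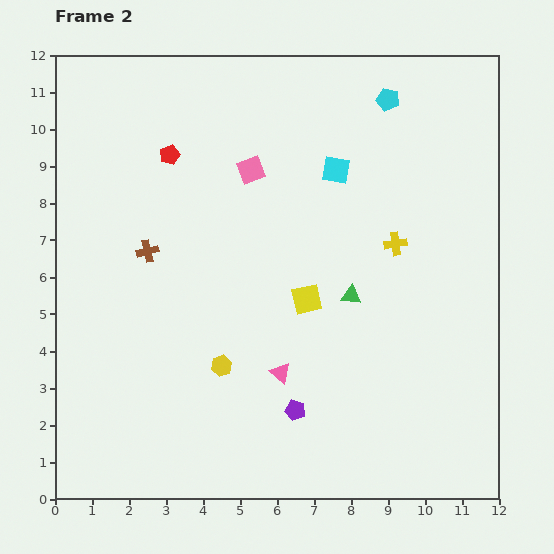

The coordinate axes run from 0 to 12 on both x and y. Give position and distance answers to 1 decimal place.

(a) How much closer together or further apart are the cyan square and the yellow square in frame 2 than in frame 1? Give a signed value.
-3.5

Distance in frame 1: 7.1. Distance in frame 2: 3.6.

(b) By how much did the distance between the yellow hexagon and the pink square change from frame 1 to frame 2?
-3.1

Distance in frame 1: 8.5. Distance in frame 2: 5.4.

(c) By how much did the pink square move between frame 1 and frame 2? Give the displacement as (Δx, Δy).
(0.1, -2.2)

The pink square was at (5.2, 11.1) in frame 1 and (5.3, 8.9) in frame 2.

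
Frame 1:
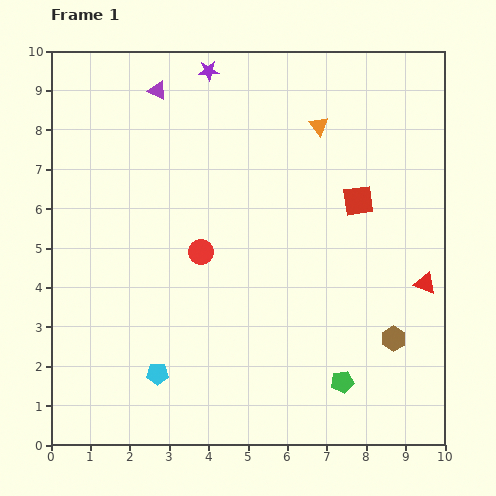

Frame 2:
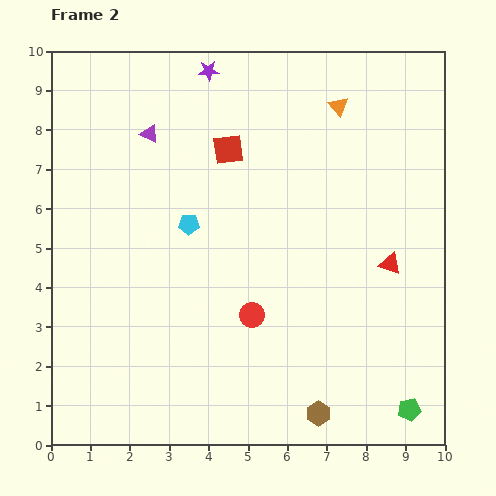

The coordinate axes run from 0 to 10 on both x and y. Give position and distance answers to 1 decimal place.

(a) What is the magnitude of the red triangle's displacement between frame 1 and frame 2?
1.0

The red triangle moved from (9.5, 4.1) to (8.6, 4.6), a distance of √(0.9² + 0.5²) ≈ 1.0.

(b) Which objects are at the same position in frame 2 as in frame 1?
the purple star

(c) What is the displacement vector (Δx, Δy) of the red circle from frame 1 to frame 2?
(1.3, -1.6)

The red circle was at (3.8, 4.9) in frame 1 and (5.1, 3.3) in frame 2.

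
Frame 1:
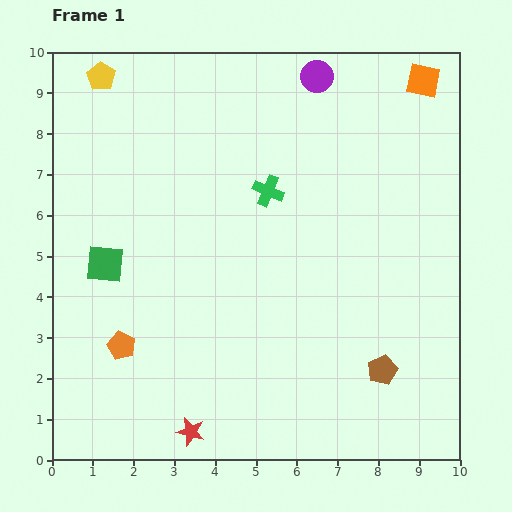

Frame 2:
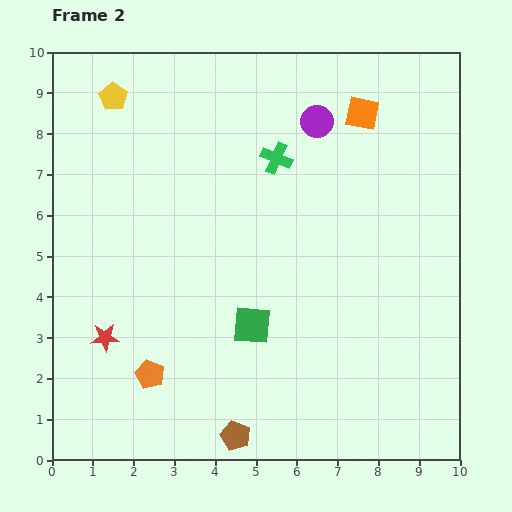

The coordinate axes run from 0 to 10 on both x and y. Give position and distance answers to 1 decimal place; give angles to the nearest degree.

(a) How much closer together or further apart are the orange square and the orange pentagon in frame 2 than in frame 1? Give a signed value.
-1.6

Distance in frame 1: 9.8. Distance in frame 2: 8.2.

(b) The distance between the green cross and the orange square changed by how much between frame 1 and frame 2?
-2.3

Distance in frame 1: 4.7. Distance in frame 2: 2.4.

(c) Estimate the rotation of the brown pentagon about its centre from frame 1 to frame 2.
26° counter-clockwise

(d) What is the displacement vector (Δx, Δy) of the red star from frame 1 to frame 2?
(-2.1, 2.3)

The red star was at (3.4, 0.7) in frame 1 and (1.3, 3.0) in frame 2.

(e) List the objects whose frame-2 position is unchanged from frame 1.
none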